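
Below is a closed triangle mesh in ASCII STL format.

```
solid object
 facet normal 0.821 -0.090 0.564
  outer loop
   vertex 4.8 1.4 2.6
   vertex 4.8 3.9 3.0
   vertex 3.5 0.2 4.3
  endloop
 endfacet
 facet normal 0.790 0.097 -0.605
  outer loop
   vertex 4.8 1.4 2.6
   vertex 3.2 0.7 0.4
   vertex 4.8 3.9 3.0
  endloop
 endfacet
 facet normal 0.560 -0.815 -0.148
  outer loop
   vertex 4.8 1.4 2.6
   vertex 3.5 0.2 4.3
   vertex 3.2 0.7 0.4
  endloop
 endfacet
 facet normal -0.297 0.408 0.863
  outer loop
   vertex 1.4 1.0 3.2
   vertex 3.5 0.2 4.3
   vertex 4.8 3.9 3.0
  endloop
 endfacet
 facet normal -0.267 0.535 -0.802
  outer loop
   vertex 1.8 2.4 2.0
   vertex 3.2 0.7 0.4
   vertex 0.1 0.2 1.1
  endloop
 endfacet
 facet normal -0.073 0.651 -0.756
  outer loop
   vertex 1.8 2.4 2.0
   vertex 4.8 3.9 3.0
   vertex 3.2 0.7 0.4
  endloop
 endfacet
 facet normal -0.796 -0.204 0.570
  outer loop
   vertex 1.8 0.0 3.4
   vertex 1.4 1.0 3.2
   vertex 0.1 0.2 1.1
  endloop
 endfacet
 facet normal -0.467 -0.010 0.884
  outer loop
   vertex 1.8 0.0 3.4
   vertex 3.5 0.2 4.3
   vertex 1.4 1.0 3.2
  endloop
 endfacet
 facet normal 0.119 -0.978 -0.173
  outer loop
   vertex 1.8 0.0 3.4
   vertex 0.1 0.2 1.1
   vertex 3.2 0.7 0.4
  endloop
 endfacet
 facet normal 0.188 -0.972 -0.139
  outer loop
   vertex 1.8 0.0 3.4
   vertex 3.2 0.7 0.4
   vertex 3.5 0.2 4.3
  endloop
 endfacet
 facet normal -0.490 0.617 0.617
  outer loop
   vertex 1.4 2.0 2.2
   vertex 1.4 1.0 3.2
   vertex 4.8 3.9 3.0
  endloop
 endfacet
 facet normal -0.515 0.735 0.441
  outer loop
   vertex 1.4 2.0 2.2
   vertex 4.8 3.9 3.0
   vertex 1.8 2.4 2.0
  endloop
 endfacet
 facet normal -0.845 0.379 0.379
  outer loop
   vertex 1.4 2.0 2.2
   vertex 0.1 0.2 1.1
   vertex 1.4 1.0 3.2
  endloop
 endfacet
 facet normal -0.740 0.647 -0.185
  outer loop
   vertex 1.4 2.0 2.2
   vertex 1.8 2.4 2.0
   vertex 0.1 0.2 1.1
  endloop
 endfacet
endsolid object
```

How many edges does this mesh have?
21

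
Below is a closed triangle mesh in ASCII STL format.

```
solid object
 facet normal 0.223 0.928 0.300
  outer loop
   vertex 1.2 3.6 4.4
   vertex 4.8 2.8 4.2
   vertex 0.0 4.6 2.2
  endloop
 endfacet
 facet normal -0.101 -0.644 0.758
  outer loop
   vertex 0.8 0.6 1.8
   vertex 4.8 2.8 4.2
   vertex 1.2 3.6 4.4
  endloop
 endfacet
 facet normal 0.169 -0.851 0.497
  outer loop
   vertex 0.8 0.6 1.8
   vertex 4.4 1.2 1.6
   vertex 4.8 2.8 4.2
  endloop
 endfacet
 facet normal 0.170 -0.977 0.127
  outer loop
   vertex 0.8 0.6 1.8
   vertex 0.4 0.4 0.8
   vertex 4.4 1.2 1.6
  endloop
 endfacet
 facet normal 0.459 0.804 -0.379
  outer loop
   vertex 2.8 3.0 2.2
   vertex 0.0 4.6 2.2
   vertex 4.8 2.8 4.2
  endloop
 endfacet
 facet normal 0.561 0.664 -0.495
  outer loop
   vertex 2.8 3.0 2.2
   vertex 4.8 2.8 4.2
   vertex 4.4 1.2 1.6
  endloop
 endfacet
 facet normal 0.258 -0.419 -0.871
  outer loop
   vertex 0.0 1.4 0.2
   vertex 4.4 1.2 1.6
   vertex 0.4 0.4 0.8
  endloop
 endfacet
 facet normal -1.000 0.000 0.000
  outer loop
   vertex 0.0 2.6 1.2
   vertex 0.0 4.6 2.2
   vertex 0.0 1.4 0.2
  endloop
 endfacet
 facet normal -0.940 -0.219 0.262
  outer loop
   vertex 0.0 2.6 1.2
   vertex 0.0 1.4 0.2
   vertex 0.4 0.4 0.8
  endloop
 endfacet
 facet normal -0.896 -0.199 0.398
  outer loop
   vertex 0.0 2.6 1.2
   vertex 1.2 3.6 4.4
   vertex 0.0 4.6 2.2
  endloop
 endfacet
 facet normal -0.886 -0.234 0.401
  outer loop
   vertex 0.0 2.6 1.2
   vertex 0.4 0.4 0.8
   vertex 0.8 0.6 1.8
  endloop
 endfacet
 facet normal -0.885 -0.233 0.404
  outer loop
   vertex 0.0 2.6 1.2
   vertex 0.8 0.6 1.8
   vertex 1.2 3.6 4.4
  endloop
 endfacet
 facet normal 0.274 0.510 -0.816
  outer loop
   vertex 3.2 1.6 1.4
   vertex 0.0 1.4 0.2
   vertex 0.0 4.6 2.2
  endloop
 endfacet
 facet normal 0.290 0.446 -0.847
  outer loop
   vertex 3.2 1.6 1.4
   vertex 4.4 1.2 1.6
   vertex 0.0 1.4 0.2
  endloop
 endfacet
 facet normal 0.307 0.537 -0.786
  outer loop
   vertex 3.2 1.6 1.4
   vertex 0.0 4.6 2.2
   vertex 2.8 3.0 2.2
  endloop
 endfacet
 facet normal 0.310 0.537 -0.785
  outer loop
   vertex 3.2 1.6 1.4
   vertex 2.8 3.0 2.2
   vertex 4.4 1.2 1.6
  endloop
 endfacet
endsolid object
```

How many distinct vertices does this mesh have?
10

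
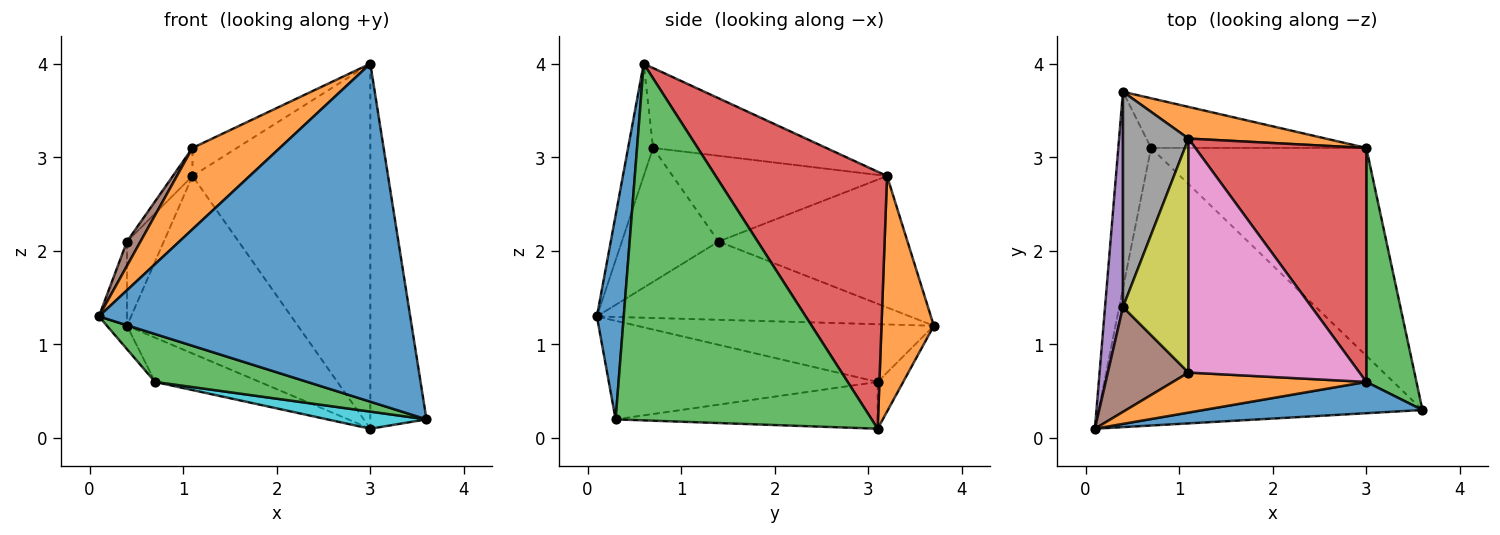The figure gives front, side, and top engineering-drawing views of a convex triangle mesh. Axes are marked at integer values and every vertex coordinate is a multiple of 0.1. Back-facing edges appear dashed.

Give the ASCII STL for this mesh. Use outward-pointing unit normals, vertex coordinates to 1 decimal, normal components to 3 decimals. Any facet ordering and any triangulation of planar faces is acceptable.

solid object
 facet normal 0.086 -0.992 0.092
  outer loop
   vertex 3.0 0.6 4.0
   vertex 0.1 0.1 1.3
   vertex 3.6 0.3 0.2
  endloop
 endfacet
 facet normal -0.248 -0.869 0.428
  outer loop
   vertex 1.1 0.7 3.1
   vertex 0.1 0.1 1.3
   vertex 3.0 0.6 4.0
  endloop
 endfacet
 facet normal -0.287 -0.163 -0.944
  outer loop
   vertex 0.7 3.1 0.6
   vertex 3.6 0.3 0.2
   vertex 0.1 0.1 1.3
  endloop
 endfacet
 facet normal -0.868 0.059 -0.493
  outer loop
   vertex 0.7 3.1 0.6
   vertex 0.1 0.1 1.3
   vertex 0.4 3.7 1.2
  endloop
 endfacet
 facet normal -0.971 0.087 0.223
  outer loop
   vertex 0.4 1.4 2.1
   vertex 0.4 3.7 1.2
   vertex 0.1 0.1 1.3
  endloop
 endfacet
 facet normal -0.851 -0.119 0.512
  outer loop
   vertex 0.4 1.4 2.1
   vertex 0.1 0.1 1.3
   vertex 1.1 0.7 3.1
  endloop
 endfacet
 facet normal -0.421 0.108 0.901
  outer loop
   vertex 1.1 3.2 2.8
   vertex 1.1 0.7 3.1
   vertex 3.0 0.6 4.0
  endloop
 endfacet
 facet normal -0.882 0.172 0.439
  outer loop
   vertex 1.1 3.2 2.8
   vertex 0.4 3.7 1.2
   vertex 0.4 1.4 2.1
  endloop
 endfacet
 facet normal -0.792 0.073 0.606
  outer loop
   vertex 1.1 3.2 2.8
   vertex 0.4 1.4 2.1
   vertex 1.1 0.7 3.1
  endloop
 endfacet
 facet normal -0.212 -0.080 -0.974
  outer loop
   vertex 3.0 3.1 0.1
   vertex 3.6 0.3 0.2
   vertex 0.7 3.1 0.6
  endloop
 endfacet
 facet normal -0.160 0.657 -0.737
  outer loop
   vertex 3.0 3.1 0.1
   vertex 0.7 3.1 0.6
   vertex 0.4 3.7 1.2
  endloop
 endfacet
 facet normal 0.289 0.943 0.168
  outer loop
   vertex 3.0 3.1 0.1
   vertex 0.4 3.7 1.2
   vertex 1.1 3.2 2.8
  endloop
 endfacet
 facet normal 0.968 0.212 0.136
  outer loop
   vertex 3.0 3.1 0.1
   vertex 3.0 0.6 4.0
   vertex 3.6 0.3 0.2
  endloop
 endfacet
 facet normal 0.630 0.654 0.419
  outer loop
   vertex 3.0 3.1 0.1
   vertex 1.1 3.2 2.8
   vertex 3.0 0.6 4.0
  endloop
 endfacet
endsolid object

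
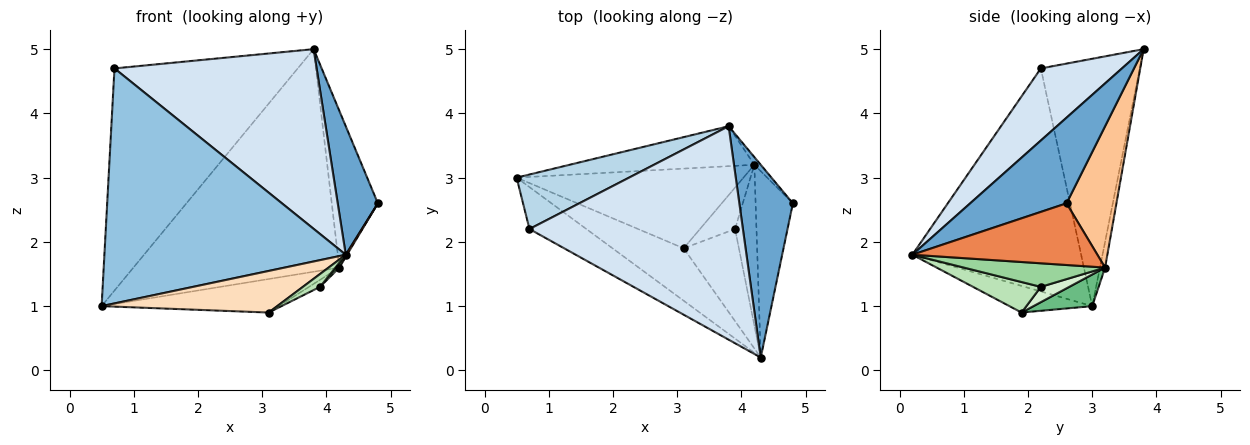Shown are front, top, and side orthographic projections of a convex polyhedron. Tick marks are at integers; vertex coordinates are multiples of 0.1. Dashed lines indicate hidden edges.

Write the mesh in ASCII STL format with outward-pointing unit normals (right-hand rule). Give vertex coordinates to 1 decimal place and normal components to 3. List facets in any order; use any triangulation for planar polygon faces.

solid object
 facet normal 0.800 -0.333 0.500
  outer loop
   vertex 3.8 3.8 5.0
   vertex 4.3 0.2 1.8
   vertex 4.8 2.6 2.6
  endloop
 endfacet
 facet normal -0.567 -0.811 -0.145
  outer loop
   vertex 0.7 2.2 4.7
   vertex 0.5 3.0 1.0
   vertex 4.3 0.2 1.8
  endloop
 endfacet
 facet normal -0.464 0.860 0.211
  outer loop
   vertex 0.7 2.2 4.7
   vertex 3.8 3.8 5.0
   vertex 0.5 3.0 1.0
  endloop
 endfacet
 facet normal 0.250 -0.624 0.741
  outer loop
   vertex 0.7 2.2 4.7
   vertex 4.3 0.2 1.8
   vertex 3.8 3.8 5.0
  endloop
 endfacet
 facet normal 0.856 -0.006 -0.517
  outer loop
   vertex 4.2 3.2 1.6
   vertex 4.8 2.6 2.6
   vertex 4.3 0.2 1.8
  endloop
 endfacet
 facet normal -0.025 0.984 -0.177
  outer loop
   vertex 4.2 3.2 1.6
   vertex 0.5 3.0 1.0
   vertex 3.8 3.8 5.0
  endloop
 endfacet
 facet normal 0.734 0.678 -0.033
  outer loop
   vertex 4.2 3.2 1.6
   vertex 3.8 3.8 5.0
   vertex 4.8 2.6 2.6
  endloop
 endfacet
 facet normal -0.281 -0.597 -0.752
  outer loop
   vertex 3.1 1.9 0.9
   vertex 4.3 0.2 1.8
   vertex 0.5 3.0 1.0
  endloop
 endfacet
 facet normal 0.127 0.384 -0.914
  outer loop
   vertex 3.1 1.9 0.9
   vertex 0.5 3.0 1.0
   vertex 4.2 3.2 1.6
  endloop
 endfacet
 facet normal 0.740 -0.020 -0.673
  outer loop
   vertex 3.9 2.2 1.3
   vertex 4.2 3.2 1.6
   vertex 4.3 0.2 1.8
  endloop
 endfacet
 facet normal 0.480 -0.121 -0.869
  outer loop
   vertex 3.9 2.2 1.3
   vertex 4.3 0.2 1.8
   vertex 3.1 1.9 0.9
  endloop
 endfacet
 facet normal 0.395 0.153 -0.906
  outer loop
   vertex 3.9 2.2 1.3
   vertex 3.1 1.9 0.9
   vertex 4.2 3.2 1.6
  endloop
 endfacet
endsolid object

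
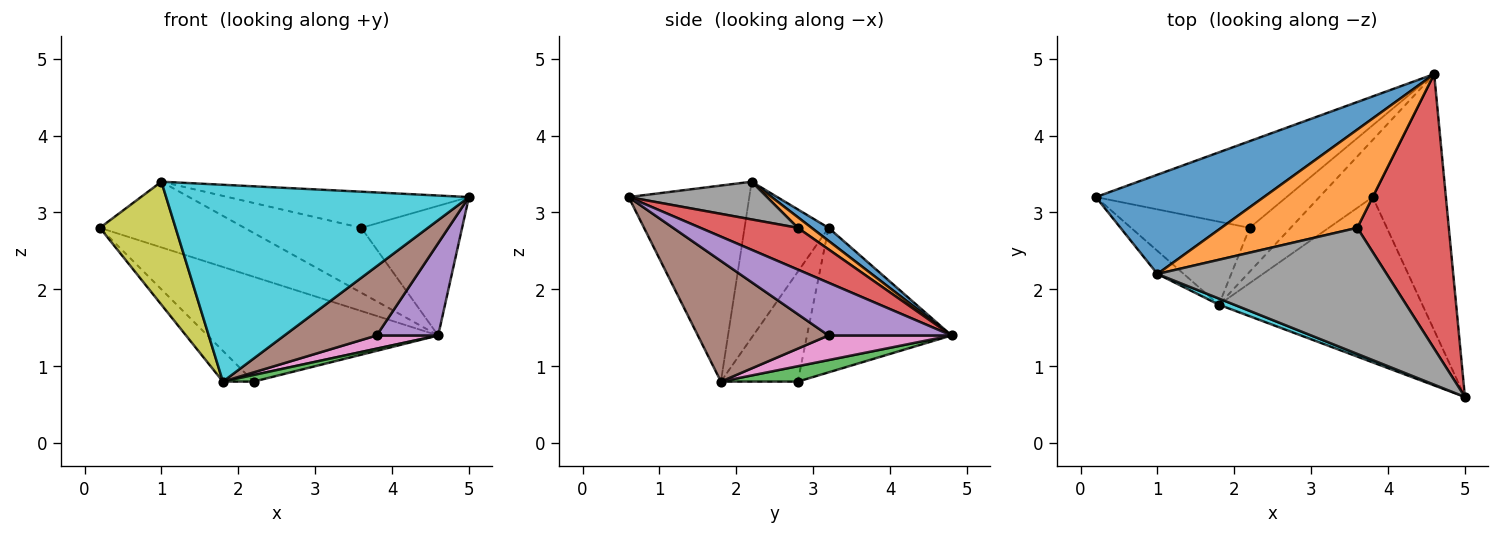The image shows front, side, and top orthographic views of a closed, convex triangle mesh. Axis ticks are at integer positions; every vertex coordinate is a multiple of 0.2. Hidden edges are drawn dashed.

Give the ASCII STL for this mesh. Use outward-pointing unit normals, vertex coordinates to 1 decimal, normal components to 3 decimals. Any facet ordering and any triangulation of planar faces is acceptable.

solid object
 facet normal -0.435 0.694 -0.574
  outer loop
   vertex 2.2 2.8 0.8
   vertex 0.2 3.2 2.8
   vertex 4.6 4.8 1.4
  endloop
 endfacet
 facet normal -0.656 0.262 -0.708
  outer loop
   vertex 1.8 1.8 0.8
   vertex 0.2 3.2 2.8
   vertex 2.2 2.8 0.8
  endloop
 endfacet
 facet normal 0.348 -0.139 -0.927
  outer loop
   vertex 1.8 1.8 0.8
   vertex 2.2 2.8 0.8
   vertex 4.6 4.8 1.4
  endloop
 endfacet
 facet normal 0.381 0.395 0.836
  outer loop
   vertex 3.6 2.8 2.8
   vertex 5.0 0.6 3.2
   vertex 4.6 4.8 1.4
  endloop
 endfacet
 facet normal 0.561 -0.280 -0.779
  outer loop
   vertex 3.8 3.2 1.4
   vertex 4.6 4.8 1.4
   vertex 5.0 0.6 3.2
  endloop
 endfacet
 facet normal 0.480 -0.339 -0.809
  outer loop
   vertex 3.8 3.2 1.4
   vertex 5.0 0.6 3.2
   vertex 1.8 1.8 0.8
  endloop
 endfacet
 facet normal 0.410 -0.205 -0.889
  outer loop
   vertex 3.8 3.2 1.4
   vertex 1.8 1.8 0.8
   vertex 4.6 4.8 1.4
  endloop
 endfacet
 facet normal 0.156 0.272 0.949
  outer loop
   vertex 1.0 2.2 3.4
   vertex 5.0 0.6 3.2
   vertex 3.6 2.8 2.8
  endloop
 endfacet
 facet normal -0.737 -0.664 -0.125
  outer loop
   vertex 1.0 2.2 3.4
   vertex 0.2 3.2 2.8
   vertex 1.8 1.8 0.8
  endloop
 endfacet
 facet normal -0.370 -0.929 0.029
  outer loop
   vertex 1.0 2.2 3.4
   vertex 1.8 1.8 0.8
   vertex 5.0 0.6 3.2
  endloop
 endfacet
 facet normal 0.064 0.551 0.832
  outer loop
   vertex 1.0 2.2 3.4
   vertex 4.6 4.8 1.4
   vertex 0.2 3.2 2.8
  endloop
 endfacet
 facet normal 0.065 0.550 0.833
  outer loop
   vertex 1.0 2.2 3.4
   vertex 3.6 2.8 2.8
   vertex 4.6 4.8 1.4
  endloop
 endfacet
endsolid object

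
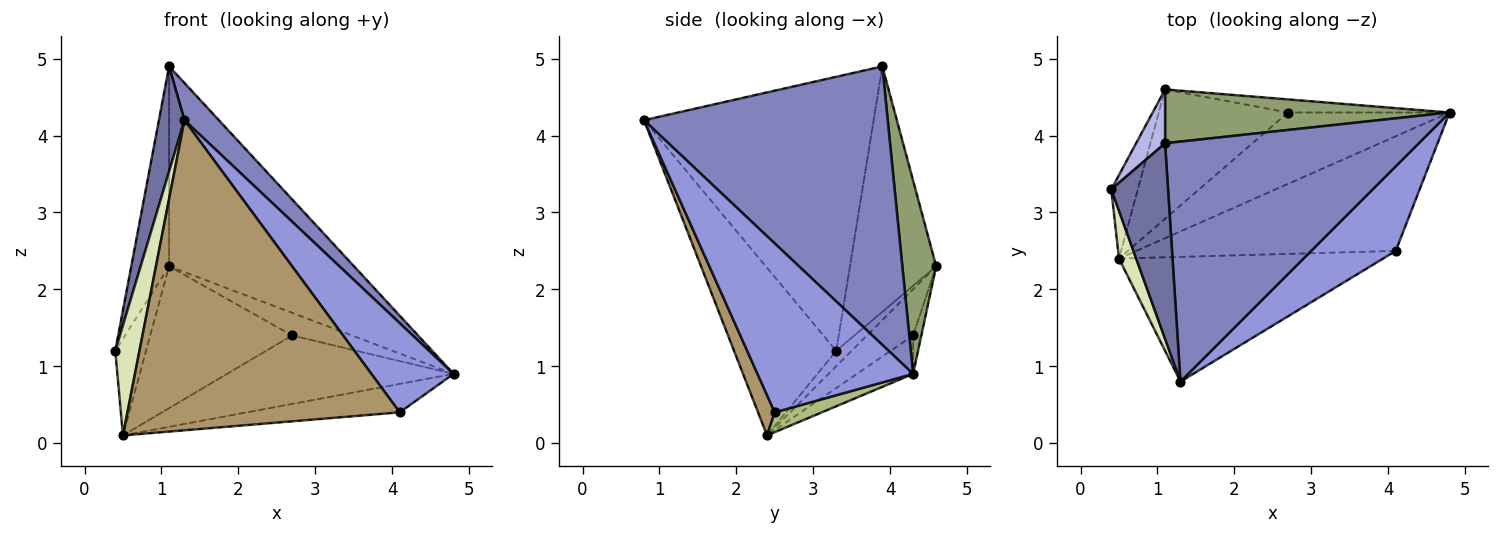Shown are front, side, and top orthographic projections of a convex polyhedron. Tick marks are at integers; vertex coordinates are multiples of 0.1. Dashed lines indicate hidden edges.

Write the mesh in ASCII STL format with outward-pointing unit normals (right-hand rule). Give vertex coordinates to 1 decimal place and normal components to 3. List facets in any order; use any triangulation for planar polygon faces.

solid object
 facet normal -0.973 -0.108 0.202
  outer loop
   vertex 1.1 3.9 4.9
   vertex 0.4 3.3 1.2
   vertex 1.3 0.8 4.2
  endloop
 endfacet
 facet normal 0.735 -0.104 0.670
  outer loop
   vertex 1.1 3.9 4.9
   vertex 1.3 0.8 4.2
   vertex 4.8 4.3 0.9
  endloop
 endfacet
 facet normal 0.809 -0.427 0.405
  outer loop
   vertex 4.1 2.5 0.4
   vertex 4.8 4.3 0.9
   vertex 1.3 0.8 4.2
  endloop
 endfacet
 facet normal -0.910 0.399 0.108
  outer loop
   vertex 1.1 4.6 2.3
   vertex 0.4 3.3 1.2
   vertex 1.1 3.9 4.9
  endloop
 endfacet
 facet normal 0.174 0.951 0.256
  outer loop
   vertex 1.1 4.6 2.3
   vertex 1.1 3.9 4.9
   vertex 4.8 4.3 0.9
  endloop
 endfacet
 facet normal 0.074 0.240 -0.968
  outer loop
   vertex 0.5 2.4 0.1
   vertex 4.8 4.3 0.9
   vertex 4.1 2.5 0.4
  endloop
 endfacet
 facet normal -0.354 0.708 -0.611
  outer loop
   vertex 0.5 2.4 0.1
   vertex 0.4 3.3 1.2
   vertex 1.1 4.6 2.3
  endloop
 endfacet
 facet normal -0.968 -0.229 0.099
  outer loop
   vertex 0.5 2.4 0.1
   vertex 1.3 0.8 4.2
   vertex 0.4 3.3 1.2
  endloop
 endfacet
 facet normal 0.057 -0.926 -0.373
  outer loop
   vertex 0.5 2.4 0.1
   vertex 4.1 2.5 0.4
   vertex 1.3 0.8 4.2
  endloop
 endfacet
 facet normal -0.118 0.860 -0.497
  outer loop
   vertex 2.7 4.3 1.4
   vertex 1.1 4.6 2.3
   vertex 4.8 4.3 0.9
  endloop
 endfacet
 facet normal -0.169 0.682 -0.711
  outer loop
   vertex 2.7 4.3 1.4
   vertex 4.8 4.3 0.9
   vertex 0.5 2.4 0.1
  endloop
 endfacet
 facet normal -0.234 0.719 -0.655
  outer loop
   vertex 2.7 4.3 1.4
   vertex 0.5 2.4 0.1
   vertex 1.1 4.6 2.3
  endloop
 endfacet
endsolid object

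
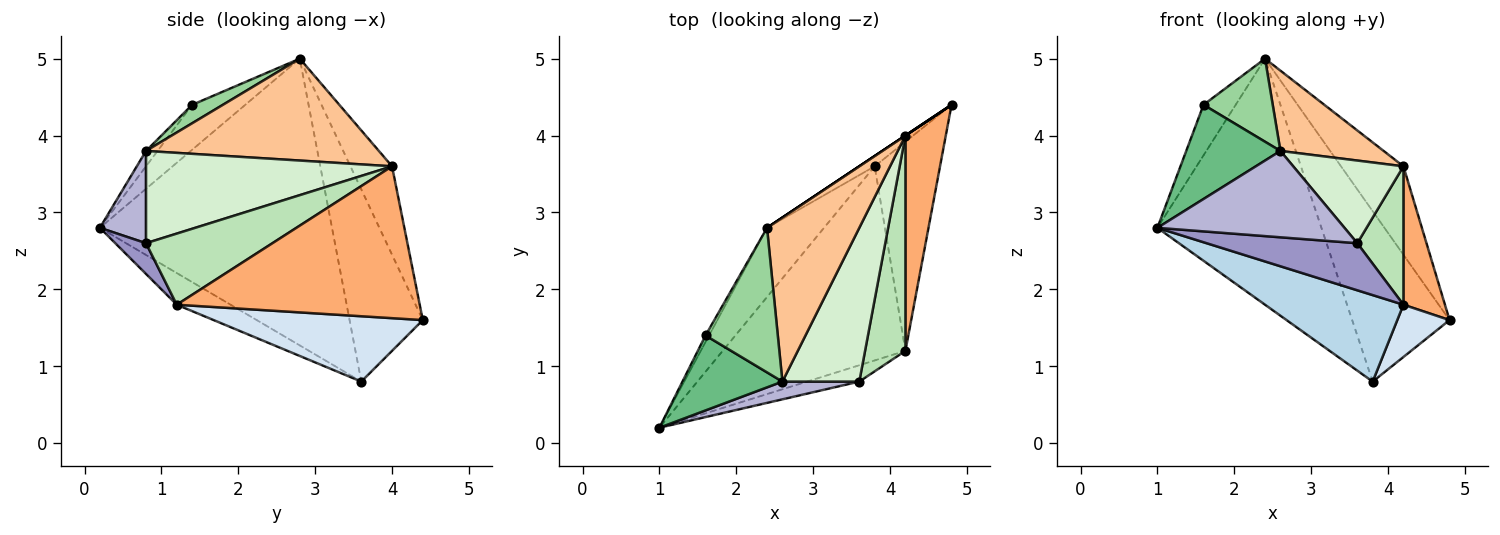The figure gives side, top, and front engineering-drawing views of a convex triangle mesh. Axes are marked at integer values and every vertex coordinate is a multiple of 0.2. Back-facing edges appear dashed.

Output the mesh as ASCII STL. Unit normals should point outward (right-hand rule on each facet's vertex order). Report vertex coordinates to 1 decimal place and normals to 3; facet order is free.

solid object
 facet normal -0.806 0.570 -0.160
  outer loop
   vertex 3.8 3.6 0.8
   vertex 1.0 0.2 2.8
   vertex 2.4 2.8 5.0
  endloop
 endfacet
 facet normal -0.600 0.798 -0.048
  outer loop
   vertex 3.8 3.6 0.8
   vertex 2.4 2.8 5.0
   vertex 4.8 4.4 1.6
  endloop
 endfacet
 facet normal -0.156 -0.402 -0.902
  outer loop
   vertex 4.2 1.2 1.8
   vertex 1.0 0.2 2.8
   vertex 3.8 3.6 0.8
  endloop
 endfacet
 facet normal 0.696 -0.174 -0.696
  outer loop
   vertex 4.2 1.2 1.8
   vertex 3.8 3.6 0.8
   vertex 4.8 4.4 1.6
  endloop
 endfacet
 facet normal -0.555 0.832 0.000
  outer loop
   vertex 4.2 4.0 3.6
   vertex 4.8 4.4 1.6
   vertex 2.4 2.8 5.0
  endloop
 endfacet
 facet normal 0.954 -0.163 0.253
  outer loop
   vertex 4.2 4.0 3.6
   vertex 4.2 1.2 1.8
   vertex 4.8 4.4 1.6
  endloop
 endfacet
 facet normal 0.704 -0.312 0.638
  outer loop
   vertex 4.2 4.0 3.6
   vertex 2.4 2.8 5.0
   vertex 2.6 0.8 3.8
  endloop
 endfacet
 facet normal -0.854 0.517 -0.067
  outer loop
   vertex 1.6 1.4 4.4
   vertex 2.4 2.8 5.0
   vertex 1.0 0.2 2.8
  endloop
 endfacet
 facet normal -0.095 -0.779 0.620
  outer loop
   vertex 1.6 1.4 4.4
   vertex 1.0 0.2 2.8
   vertex 2.6 0.8 3.8
  endloop
 endfacet
 facet normal 0.216 -0.486 0.847
  outer loop
   vertex 1.6 1.4 4.4
   vertex 2.6 0.8 3.8
   vertex 2.4 2.8 5.0
  endloop
 endfacet
 facet normal 0.829 -0.302 0.470
  outer loop
   vertex 3.6 0.8 2.6
   vertex 4.2 1.2 1.8
   vertex 4.2 4.0 3.6
  endloop
 endfacet
 facet normal 0.726 -0.325 0.605
  outer loop
   vertex 3.6 0.8 2.6
   vertex 4.2 4.0 3.6
   vertex 2.6 0.8 3.8
  endloop
 endfacet
 facet normal 0.189 -0.928 -0.322
  outer loop
   vertex 3.6 0.8 2.6
   vertex 1.0 0.2 2.8
   vertex 4.2 1.2 1.8
  endloop
 endfacet
 facet normal 0.235 -0.952 0.196
  outer loop
   vertex 3.6 0.8 2.6
   vertex 2.6 0.8 3.8
   vertex 1.0 0.2 2.8
  endloop
 endfacet
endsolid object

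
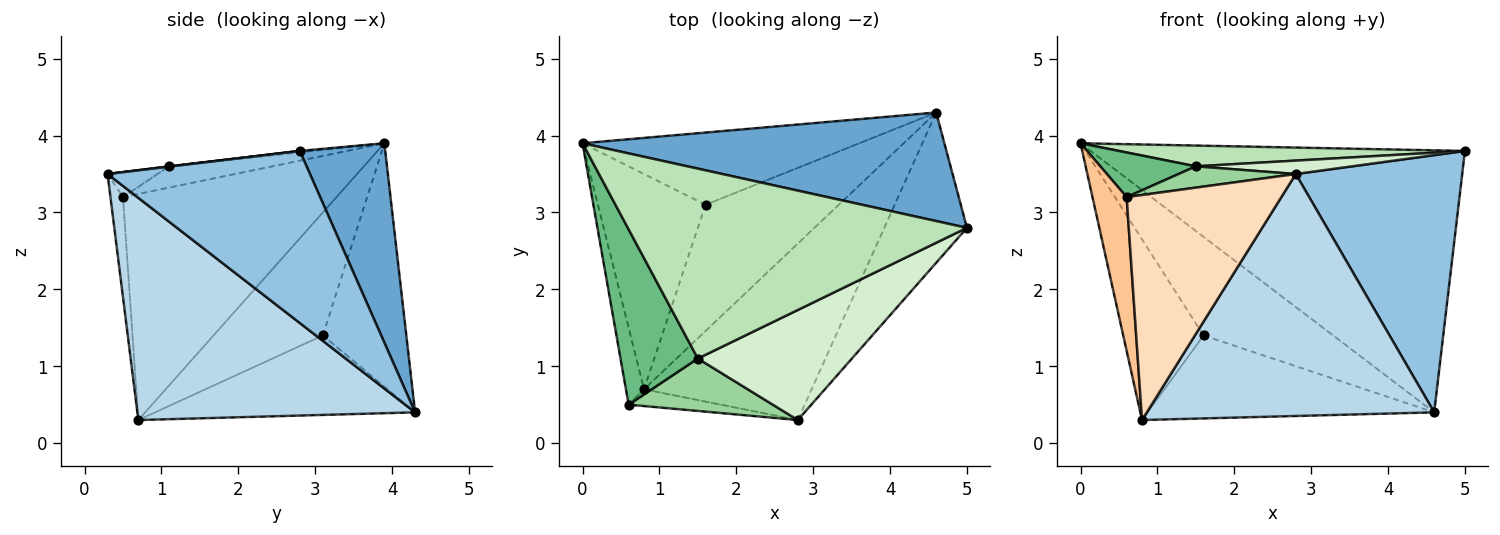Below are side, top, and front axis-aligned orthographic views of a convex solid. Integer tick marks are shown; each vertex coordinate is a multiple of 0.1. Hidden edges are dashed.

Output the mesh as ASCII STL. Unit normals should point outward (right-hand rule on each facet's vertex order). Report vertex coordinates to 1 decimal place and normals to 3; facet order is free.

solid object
 facet normal 0.206 0.904 0.375
  outer loop
   vertex 4.6 4.3 0.4
   vertex 0.0 3.9 3.9
   vertex 5.0 2.8 3.8
  endloop
 endfacet
 facet normal 0.724 -0.595 -0.348
  outer loop
   vertex 2.8 0.3 3.5
   vertex 4.6 4.3 0.4
   vertex 5.0 2.8 3.8
  endloop
 endfacet
 facet normal 0.616 -0.637 -0.464
  outer loop
   vertex 2.8 0.3 3.5
   vertex 0.8 0.7 0.3
   vertex 4.6 4.3 0.4
  endloop
 endfacet
 facet normal -0.659 0.484 -0.576
  outer loop
   vertex 1.6 3.1 1.4
   vertex 0.8 0.7 0.3
   vertex 0.0 3.9 3.9
  endloop
 endfacet
 facet normal -0.461 0.716 -0.524
  outer loop
   vertex 1.6 3.1 1.4
   vertex 0.0 3.9 3.9
   vertex 4.6 4.3 0.4
  endloop
 endfacet
 facet normal -0.446 0.491 -0.748
  outer loop
   vertex 1.6 3.1 1.4
   vertex 4.6 4.3 0.4
   vertex 0.8 0.7 0.3
  endloop
 endfacet
 facet normal -0.984 -0.157 -0.079
  outer loop
   vertex 0.6 0.5 3.2
   vertex 0.0 3.9 3.9
   vertex 0.8 0.7 0.3
  endloop
 endfacet
 facet normal -0.080 -0.994 -0.074
  outer loop
   vertex 0.6 0.5 3.2
   vertex 0.8 0.7 0.3
   vertex 2.8 0.3 3.5
  endloop
 endfacet
 facet normal -0.257 -0.238 0.936
  outer loop
   vertex 1.5 1.1 3.6
   vertex 0.0 3.9 3.9
   vertex 0.6 0.5 3.2
  endloop
 endfacet
 facet normal -0.159 -0.372 0.915
  outer loop
   vertex 1.5 1.1 3.6
   vertex 0.6 0.5 3.2
   vertex 2.8 0.3 3.5
  endloop
 endfacet
 facet normal -0.004 -0.109 0.994
  outer loop
   vertex 1.5 1.1 3.6
   vertex 5.0 2.8 3.8
   vertex 0.0 3.9 3.9
  endloop
 endfacet
 facet normal 0.002 -0.121 0.993
  outer loop
   vertex 1.5 1.1 3.6
   vertex 2.8 0.3 3.5
   vertex 5.0 2.8 3.8
  endloop
 endfacet
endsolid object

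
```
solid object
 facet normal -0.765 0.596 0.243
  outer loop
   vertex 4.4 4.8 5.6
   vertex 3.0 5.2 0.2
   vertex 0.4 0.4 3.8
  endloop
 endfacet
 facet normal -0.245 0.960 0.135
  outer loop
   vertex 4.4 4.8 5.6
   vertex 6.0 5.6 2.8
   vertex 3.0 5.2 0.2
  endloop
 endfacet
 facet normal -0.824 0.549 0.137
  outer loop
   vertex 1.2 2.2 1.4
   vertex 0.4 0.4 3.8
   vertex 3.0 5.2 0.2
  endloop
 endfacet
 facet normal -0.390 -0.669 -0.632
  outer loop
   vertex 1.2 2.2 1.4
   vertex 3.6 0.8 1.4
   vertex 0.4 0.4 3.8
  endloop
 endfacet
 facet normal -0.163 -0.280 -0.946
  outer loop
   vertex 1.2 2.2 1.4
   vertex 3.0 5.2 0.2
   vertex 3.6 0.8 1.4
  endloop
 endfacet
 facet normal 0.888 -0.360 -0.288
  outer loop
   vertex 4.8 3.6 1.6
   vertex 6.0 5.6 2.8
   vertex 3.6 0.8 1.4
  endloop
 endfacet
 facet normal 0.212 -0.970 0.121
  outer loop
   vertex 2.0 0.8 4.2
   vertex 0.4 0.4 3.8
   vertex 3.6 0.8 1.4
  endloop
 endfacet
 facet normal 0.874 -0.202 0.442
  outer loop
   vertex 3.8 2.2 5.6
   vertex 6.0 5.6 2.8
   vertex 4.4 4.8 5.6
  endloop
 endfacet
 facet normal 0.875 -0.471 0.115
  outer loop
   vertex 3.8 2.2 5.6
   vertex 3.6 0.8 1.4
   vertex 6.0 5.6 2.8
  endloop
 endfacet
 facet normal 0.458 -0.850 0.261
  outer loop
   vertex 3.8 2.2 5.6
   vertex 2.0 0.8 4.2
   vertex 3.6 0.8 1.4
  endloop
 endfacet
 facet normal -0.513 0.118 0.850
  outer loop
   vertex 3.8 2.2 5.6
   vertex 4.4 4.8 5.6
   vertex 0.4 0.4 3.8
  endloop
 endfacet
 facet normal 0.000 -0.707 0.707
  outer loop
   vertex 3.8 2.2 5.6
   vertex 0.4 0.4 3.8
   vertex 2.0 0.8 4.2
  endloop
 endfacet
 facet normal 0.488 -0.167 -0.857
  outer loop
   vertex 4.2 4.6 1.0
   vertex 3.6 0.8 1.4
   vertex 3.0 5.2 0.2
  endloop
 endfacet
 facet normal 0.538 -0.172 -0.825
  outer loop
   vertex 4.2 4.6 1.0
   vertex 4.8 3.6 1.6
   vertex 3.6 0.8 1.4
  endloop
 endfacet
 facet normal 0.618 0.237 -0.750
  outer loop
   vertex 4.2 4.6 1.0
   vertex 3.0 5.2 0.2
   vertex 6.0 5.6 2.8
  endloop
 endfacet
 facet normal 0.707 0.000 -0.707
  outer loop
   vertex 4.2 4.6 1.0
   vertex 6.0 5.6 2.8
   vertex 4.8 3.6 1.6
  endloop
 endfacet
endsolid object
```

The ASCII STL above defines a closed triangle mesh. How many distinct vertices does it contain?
10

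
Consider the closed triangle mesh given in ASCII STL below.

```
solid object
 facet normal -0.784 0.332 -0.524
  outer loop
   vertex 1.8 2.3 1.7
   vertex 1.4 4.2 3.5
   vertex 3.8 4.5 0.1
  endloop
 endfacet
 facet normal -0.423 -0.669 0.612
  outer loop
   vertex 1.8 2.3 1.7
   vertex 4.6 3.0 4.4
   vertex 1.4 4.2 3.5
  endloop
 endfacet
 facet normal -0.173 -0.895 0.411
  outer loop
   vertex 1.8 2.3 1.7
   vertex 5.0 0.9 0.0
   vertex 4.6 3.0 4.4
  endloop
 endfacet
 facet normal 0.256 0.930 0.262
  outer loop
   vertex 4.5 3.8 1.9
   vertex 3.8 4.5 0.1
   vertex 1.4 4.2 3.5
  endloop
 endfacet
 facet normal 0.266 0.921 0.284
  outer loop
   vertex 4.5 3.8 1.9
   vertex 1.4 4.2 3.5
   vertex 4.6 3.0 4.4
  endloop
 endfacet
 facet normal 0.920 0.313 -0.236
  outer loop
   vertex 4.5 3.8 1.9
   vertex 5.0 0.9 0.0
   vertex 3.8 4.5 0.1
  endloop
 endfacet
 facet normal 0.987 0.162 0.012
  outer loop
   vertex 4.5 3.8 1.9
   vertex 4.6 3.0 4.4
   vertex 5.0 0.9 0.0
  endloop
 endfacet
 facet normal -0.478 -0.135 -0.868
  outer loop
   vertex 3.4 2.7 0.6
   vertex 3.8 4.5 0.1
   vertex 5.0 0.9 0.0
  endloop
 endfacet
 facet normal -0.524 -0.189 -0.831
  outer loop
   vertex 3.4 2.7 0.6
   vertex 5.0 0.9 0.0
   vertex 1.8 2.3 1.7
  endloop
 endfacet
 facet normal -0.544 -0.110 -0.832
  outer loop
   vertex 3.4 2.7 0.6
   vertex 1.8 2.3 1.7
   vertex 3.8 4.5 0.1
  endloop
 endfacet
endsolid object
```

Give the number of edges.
15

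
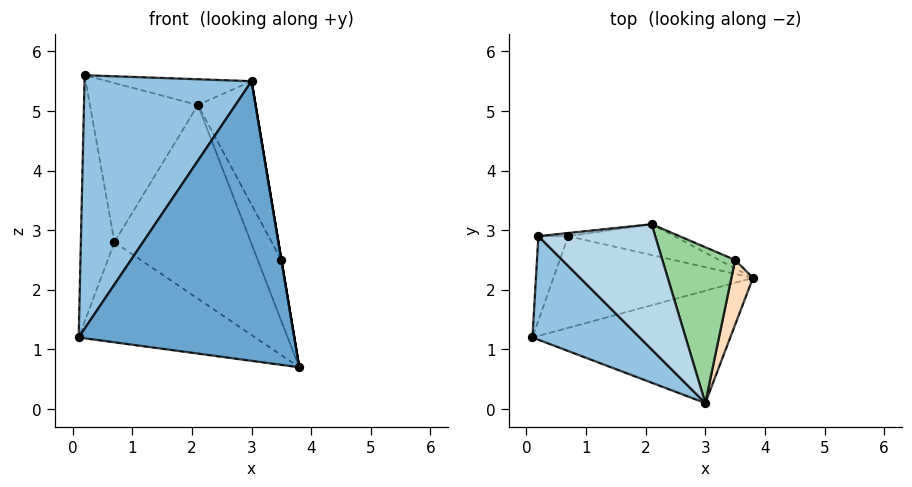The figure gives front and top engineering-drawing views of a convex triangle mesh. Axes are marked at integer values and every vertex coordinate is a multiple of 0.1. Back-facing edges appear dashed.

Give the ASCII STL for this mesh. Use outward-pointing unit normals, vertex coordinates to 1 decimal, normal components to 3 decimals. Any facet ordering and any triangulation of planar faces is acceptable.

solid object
 facet normal 0.197 -0.910 -0.365
  outer loop
   vertex 3.0 0.1 5.5
   vertex 0.1 1.2 1.2
   vertex 3.8 2.2 0.7
  endloop
 endfacet
 facet normal -0.674 -0.684 0.280
  outer loop
   vertex 0.2 2.9 5.6
   vertex 0.1 1.2 1.2
   vertex 3.0 0.1 5.5
  endloop
 endfacet
 facet normal 0.230 0.196 0.953
  outer loop
   vertex 2.1 3.1 5.1
   vertex 0.2 2.9 5.6
   vertex 3.0 0.1 5.5
  endloop
 endfacet
 facet normal -0.279 0.709 -0.648
  outer loop
   vertex 0.7 2.9 2.8
   vertex 3.8 2.2 0.7
   vertex 0.1 1.2 1.2
  endloop
 endfacet
 facet normal -0.876 0.456 -0.156
  outer loop
   vertex 0.7 2.9 2.8
   vertex 0.1 1.2 1.2
   vertex 0.2 2.9 5.6
  endloop
 endfacet
 facet normal 0.116 0.981 -0.156
  outer loop
   vertex 0.7 2.9 2.8
   vertex 2.1 3.1 5.1
   vertex 3.8 2.2 0.7
  endloop
 endfacet
 facet normal -0.110 0.994 -0.020
  outer loop
   vertex 0.7 2.9 2.8
   vertex 0.2 2.9 5.6
   vertex 2.1 3.1 5.1
  endloop
 endfacet
 facet normal 0.986 0.000 0.164
  outer loop
   vertex 3.5 2.5 2.5
   vertex 3.0 0.1 5.5
   vertex 3.8 2.2 0.7
  endloop
 endfacet
 facet normal 0.168 0.976 -0.135
  outer loop
   vertex 3.5 2.5 2.5
   vertex 3.8 2.2 0.7
   vertex 2.1 3.1 5.1
  endloop
 endfacet
 facet normal 0.865 0.312 0.394
  outer loop
   vertex 3.5 2.5 2.5
   vertex 2.1 3.1 5.1
   vertex 3.0 0.1 5.5
  endloop
 endfacet
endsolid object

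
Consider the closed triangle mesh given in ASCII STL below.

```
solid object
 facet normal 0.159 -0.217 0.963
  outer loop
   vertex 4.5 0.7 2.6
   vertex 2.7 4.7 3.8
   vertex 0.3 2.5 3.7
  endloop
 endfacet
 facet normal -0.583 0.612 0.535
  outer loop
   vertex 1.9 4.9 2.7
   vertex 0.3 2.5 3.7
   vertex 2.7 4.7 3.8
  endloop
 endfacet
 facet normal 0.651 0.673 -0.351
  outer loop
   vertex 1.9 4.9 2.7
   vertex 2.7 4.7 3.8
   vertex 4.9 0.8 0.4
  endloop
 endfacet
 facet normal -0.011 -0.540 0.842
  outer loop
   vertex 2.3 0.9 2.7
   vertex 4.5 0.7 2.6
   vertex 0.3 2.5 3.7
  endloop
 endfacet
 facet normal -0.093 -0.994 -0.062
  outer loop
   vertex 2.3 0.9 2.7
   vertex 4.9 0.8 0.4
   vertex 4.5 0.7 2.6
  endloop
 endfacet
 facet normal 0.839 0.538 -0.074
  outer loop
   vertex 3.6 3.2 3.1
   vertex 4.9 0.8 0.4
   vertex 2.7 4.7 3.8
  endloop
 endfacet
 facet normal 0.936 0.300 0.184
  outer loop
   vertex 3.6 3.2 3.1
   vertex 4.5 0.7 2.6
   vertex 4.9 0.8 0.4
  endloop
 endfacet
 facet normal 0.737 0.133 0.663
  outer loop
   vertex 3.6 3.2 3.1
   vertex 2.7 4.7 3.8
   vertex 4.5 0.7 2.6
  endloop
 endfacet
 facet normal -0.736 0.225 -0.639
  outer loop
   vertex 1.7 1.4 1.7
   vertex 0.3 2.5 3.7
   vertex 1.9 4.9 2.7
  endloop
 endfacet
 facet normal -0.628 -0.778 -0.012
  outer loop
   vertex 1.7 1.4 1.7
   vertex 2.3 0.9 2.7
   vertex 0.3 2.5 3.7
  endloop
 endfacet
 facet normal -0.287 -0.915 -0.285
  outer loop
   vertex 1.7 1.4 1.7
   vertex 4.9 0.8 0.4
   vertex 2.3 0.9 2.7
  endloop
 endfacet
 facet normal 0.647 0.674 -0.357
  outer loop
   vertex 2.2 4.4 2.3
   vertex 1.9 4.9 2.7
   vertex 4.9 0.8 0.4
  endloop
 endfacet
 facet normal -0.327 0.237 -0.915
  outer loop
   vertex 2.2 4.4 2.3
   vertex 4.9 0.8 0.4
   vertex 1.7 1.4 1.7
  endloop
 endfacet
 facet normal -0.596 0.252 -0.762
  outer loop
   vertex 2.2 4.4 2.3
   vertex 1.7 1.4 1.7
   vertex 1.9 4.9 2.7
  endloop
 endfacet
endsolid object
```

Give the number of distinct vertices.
9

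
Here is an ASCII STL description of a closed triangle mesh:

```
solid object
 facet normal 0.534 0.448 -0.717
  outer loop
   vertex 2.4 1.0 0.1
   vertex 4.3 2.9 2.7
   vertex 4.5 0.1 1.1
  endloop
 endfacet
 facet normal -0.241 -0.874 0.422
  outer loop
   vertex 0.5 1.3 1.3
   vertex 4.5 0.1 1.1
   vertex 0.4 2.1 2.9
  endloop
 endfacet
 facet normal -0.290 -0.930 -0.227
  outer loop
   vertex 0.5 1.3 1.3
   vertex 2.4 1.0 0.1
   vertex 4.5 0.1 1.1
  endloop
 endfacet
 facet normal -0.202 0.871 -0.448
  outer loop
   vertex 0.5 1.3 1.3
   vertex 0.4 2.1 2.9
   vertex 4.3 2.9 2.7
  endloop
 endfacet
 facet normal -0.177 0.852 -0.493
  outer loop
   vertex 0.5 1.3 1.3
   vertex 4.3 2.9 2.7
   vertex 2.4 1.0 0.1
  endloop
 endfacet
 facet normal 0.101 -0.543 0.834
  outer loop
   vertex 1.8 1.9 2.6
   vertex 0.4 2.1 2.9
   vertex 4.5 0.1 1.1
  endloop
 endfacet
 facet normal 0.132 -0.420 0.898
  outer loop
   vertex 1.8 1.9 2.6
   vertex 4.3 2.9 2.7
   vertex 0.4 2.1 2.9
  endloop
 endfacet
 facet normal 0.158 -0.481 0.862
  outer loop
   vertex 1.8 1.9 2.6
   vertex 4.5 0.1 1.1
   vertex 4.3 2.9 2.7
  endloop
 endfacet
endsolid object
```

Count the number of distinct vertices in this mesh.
6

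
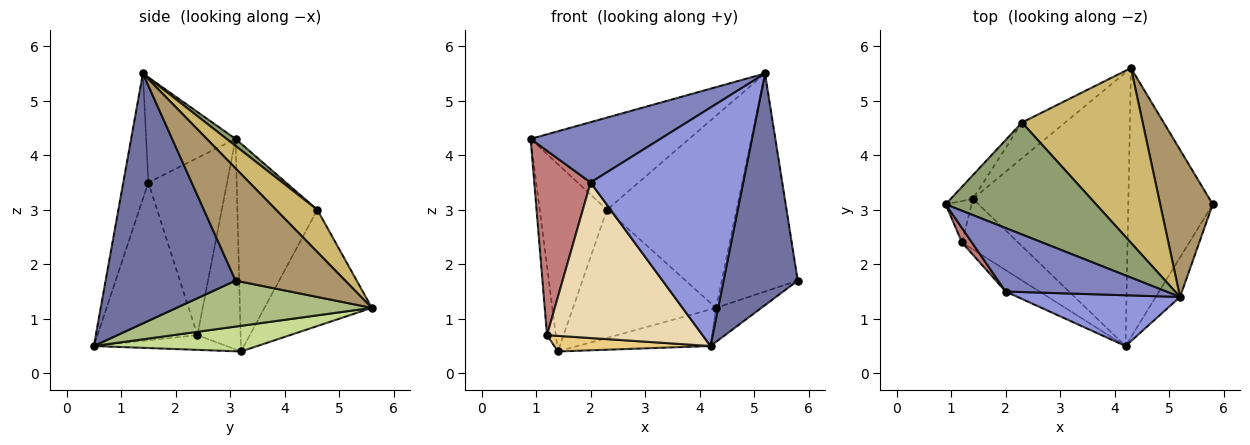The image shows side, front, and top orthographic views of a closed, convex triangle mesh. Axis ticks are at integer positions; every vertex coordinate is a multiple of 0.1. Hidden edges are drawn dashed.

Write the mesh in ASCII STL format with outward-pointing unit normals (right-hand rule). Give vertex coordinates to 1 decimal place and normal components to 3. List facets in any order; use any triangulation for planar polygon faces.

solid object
 facet normal 0.866 -0.494 -0.084
  outer loop
   vertex 5.2 1.4 5.5
   vertex 4.2 0.5 0.5
   vertex 5.8 3.1 1.7
  endloop
 endfacet
 facet normal -0.429 -0.622 0.655
  outer loop
   vertex 2.0 1.5 3.5
   vertex 5.2 1.4 5.5
   vertex 0.9 3.1 4.3
  endloop
 endfacet
 facet normal -0.159 -0.966 0.206
  outer loop
   vertex 2.0 1.5 3.5
   vertex 4.2 0.5 0.5
   vertex 5.2 1.4 5.5
  endloop
 endfacet
 facet normal -0.763 0.641 -0.081
  outer loop
   vertex 2.3 4.6 3.0
   vertex 1.4 3.2 0.4
   vertex 0.9 3.1 4.3
  endloop
 endfacet
 facet normal 0.036 0.635 0.772
  outer loop
   vertex 2.3 4.6 3.0
   vertex 0.9 3.1 4.3
   vertex 5.2 1.4 5.5
  endloop
 endfacet
 facet normal 0.475 0.110 -0.873
  outer loop
   vertex 4.3 5.6 1.2
   vertex 5.8 3.1 1.7
   vertex 4.2 0.5 0.5
  endloop
 endfacet
 facet normal 0.161 0.131 -0.978
  outer loop
   vertex 4.3 5.6 1.2
   vertex 4.2 0.5 0.5
   vertex 1.4 3.2 0.4
  endloop
 endfacet
 facet normal -0.586 0.781 -0.217
  outer loop
   vertex 4.3 5.6 1.2
   vertex 1.4 3.2 0.4
   vertex 2.3 4.6 3.0
  endloop
 endfacet
 facet normal 0.767 0.532 0.359
  outer loop
   vertex 4.3 5.6 1.2
   vertex 5.2 1.4 5.5
   vertex 5.8 3.1 1.7
  endloop
 endfacet
 facet normal 0.230 0.720 0.655
  outer loop
   vertex 4.3 5.6 1.2
   vertex 2.3 4.6 3.0
   vertex 5.2 1.4 5.5
  endloop
 endfacet
 facet normal -0.243 -0.287 -0.927
  outer loop
   vertex 1.2 2.4 0.7
   vertex 1.4 3.2 0.4
   vertex 4.2 0.5 0.5
  endloop
 endfacet
 facet normal -0.537 -0.836 -0.115
  outer loop
   vertex 1.2 2.4 0.7
   vertex 4.2 0.5 0.5
   vertex 2.0 1.5 3.5
  endloop
 endfacet
 facet normal -0.973 0.198 -0.120
  outer loop
   vertex 1.2 2.4 0.7
   vertex 0.9 3.1 4.3
   vertex 1.4 3.2 0.4
  endloop
 endfacet
 facet normal -0.812 -0.581 0.045
  outer loop
   vertex 1.2 2.4 0.7
   vertex 2.0 1.5 3.5
   vertex 0.9 3.1 4.3
  endloop
 endfacet
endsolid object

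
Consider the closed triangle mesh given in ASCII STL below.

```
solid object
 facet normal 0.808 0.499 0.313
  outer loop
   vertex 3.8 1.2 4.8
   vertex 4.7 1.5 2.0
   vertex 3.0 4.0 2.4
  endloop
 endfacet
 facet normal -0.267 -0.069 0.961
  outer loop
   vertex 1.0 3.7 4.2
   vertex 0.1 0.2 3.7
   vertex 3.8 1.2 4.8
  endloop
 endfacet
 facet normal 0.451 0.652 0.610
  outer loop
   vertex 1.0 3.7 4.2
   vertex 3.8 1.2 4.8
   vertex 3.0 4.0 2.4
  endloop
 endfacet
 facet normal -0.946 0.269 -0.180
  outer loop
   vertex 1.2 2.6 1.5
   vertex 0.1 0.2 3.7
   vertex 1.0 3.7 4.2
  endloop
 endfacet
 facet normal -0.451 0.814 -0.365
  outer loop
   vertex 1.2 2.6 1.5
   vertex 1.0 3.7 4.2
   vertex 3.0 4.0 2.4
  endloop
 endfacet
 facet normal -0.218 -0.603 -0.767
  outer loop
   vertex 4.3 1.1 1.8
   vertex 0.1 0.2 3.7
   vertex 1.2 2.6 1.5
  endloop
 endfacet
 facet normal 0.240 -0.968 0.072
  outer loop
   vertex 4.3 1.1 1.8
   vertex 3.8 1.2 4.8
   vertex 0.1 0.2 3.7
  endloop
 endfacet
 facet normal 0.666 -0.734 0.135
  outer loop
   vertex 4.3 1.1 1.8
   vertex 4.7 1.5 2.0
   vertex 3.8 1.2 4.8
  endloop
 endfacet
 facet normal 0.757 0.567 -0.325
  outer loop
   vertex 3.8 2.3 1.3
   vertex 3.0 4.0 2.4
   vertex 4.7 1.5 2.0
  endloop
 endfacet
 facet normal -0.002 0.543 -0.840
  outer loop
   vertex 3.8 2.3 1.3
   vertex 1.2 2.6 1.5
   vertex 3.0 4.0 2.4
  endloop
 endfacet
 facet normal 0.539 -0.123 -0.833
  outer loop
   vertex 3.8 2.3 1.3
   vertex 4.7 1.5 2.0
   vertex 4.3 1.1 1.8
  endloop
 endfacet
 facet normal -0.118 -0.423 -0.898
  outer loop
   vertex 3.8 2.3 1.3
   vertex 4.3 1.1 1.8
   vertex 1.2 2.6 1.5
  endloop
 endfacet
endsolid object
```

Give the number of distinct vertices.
8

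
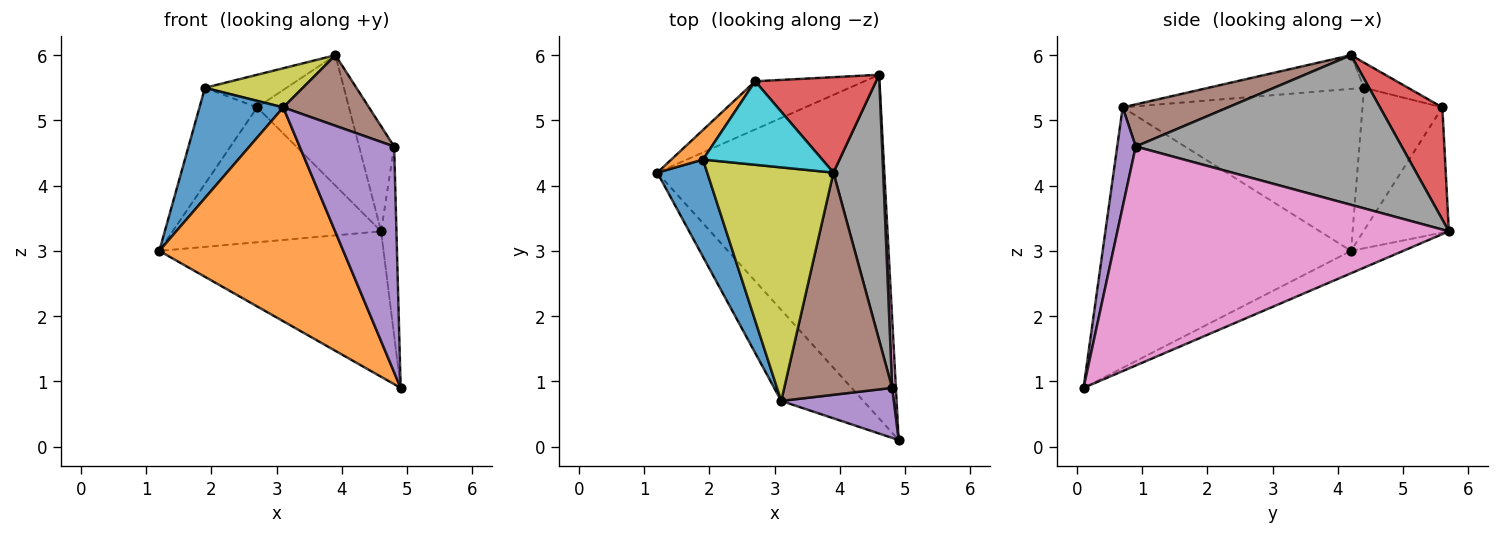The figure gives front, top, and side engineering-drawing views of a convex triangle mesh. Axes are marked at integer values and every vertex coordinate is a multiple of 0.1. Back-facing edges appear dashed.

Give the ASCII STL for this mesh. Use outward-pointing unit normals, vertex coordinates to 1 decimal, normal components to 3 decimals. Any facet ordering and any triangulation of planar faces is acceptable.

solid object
 facet normal -0.090 0.388 -0.917
  outer loop
   vertex 4.6 5.7 3.3
   vertex 4.9 0.1 0.9
   vertex 1.2 4.2 3.0
  endloop
 endfacet
 facet normal -0.779 -0.577 -0.246
  outer loop
   vertex 3.1 0.7 5.2
   vertex 1.2 4.2 3.0
   vertex 4.9 0.1 0.9
  endloop
 endfacet
 facet normal -0.360 0.879 -0.314
  outer loop
   vertex 2.7 5.6 5.2
   vertex 4.6 5.7 3.3
   vertex 1.2 4.2 3.0
  endloop
 endfacet
 facet normal 0.481 0.708 0.518
  outer loop
   vertex 2.7 5.6 5.2
   vertex 3.9 4.2 6.0
   vertex 4.6 5.7 3.3
  endloop
 endfacet
 facet normal 0.188 -0.959 0.212
  outer loop
   vertex 4.8 0.9 4.6
   vertex 3.1 0.7 5.2
   vertex 4.9 0.1 0.9
  endloop
 endfacet
 facet normal 0.349 -0.284 0.893
  outer loop
   vertex 4.8 0.9 4.6
   vertex 3.9 4.2 6.0
   vertex 3.1 0.7 5.2
  endloop
 endfacet
 facet normal 0.999 0.046 0.017
  outer loop
   vertex 4.8 0.9 4.6
   vertex 4.9 0.1 0.9
   vertex 4.6 5.7 3.3
  endloop
 endfacet
 facet normal 0.942 0.124 0.313
  outer loop
   vertex 4.8 0.9 4.6
   vertex 4.6 5.7 3.3
   vertex 3.9 4.2 6.0
  endloop
 endfacet
 facet normal -0.254 -0.160 0.954
  outer loop
   vertex 1.9 4.4 5.5
   vertex 3.1 0.7 5.2
   vertex 3.9 4.2 6.0
  endloop
 endfacet
 facet normal -0.193 0.357 0.914
  outer loop
   vertex 1.9 4.4 5.5
   vertex 3.9 4.2 6.0
   vertex 2.7 5.6 5.2
  endloop
 endfacet
 facet normal -0.907 -0.317 0.279
  outer loop
   vertex 1.9 4.4 5.5
   vertex 1.2 4.2 3.0
   vertex 3.1 0.7 5.2
  endloop
 endfacet
 facet normal -0.798 0.576 0.177
  outer loop
   vertex 1.9 4.4 5.5
   vertex 2.7 5.6 5.2
   vertex 1.2 4.2 3.0
  endloop
 endfacet
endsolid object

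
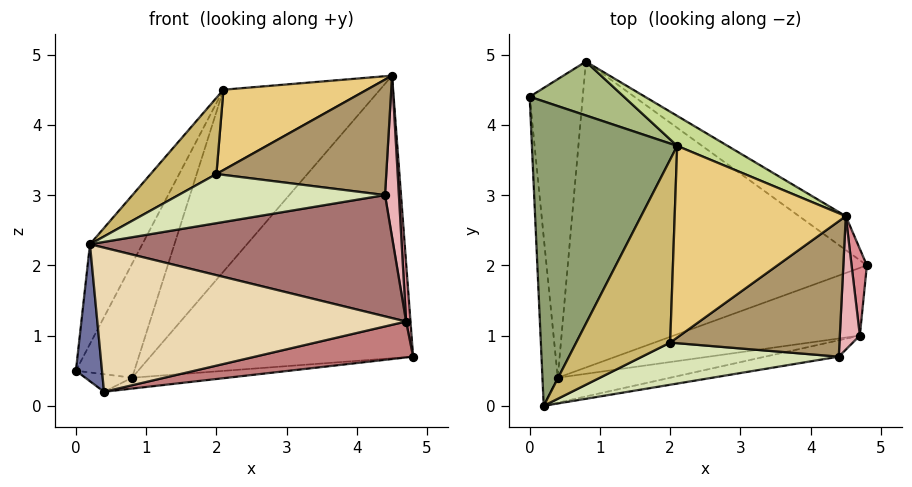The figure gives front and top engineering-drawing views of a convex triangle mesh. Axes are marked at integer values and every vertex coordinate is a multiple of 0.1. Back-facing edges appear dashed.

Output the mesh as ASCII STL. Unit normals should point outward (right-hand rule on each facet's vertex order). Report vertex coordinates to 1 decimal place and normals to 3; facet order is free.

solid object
 facet normal -0.990 -0.091 -0.112
  outer loop
   vertex 0.4 0.4 0.2
   vertex 0.2 0.0 2.3
   vertex 0.0 4.4 0.5
  endloop
 endfacet
 facet normal 0.589 0.802 -0.096
  outer loop
   vertex 0.8 4.9 0.4
   vertex 4.5 2.7 4.7
   vertex 4.8 2.0 0.7
  endloop
 endfacet
 facet normal -0.159 0.058 -0.986
  outer loop
   vertex 0.8 4.9 0.4
   vertex 0.4 0.4 0.2
   vertex 0.0 4.4 0.5
  endloop
 endfacet
 facet normal 0.100 0.035 -0.994
  outer loop
   vertex 0.8 4.9 0.4
   vertex 4.8 2.0 0.7
   vertex 0.4 0.4 0.2
  endloop
 endfacet
 facet normal -0.863 0.157 0.480
  outer loop
   vertex 2.1 3.7 4.5
   vertex 0.0 4.4 0.5
   vertex 0.2 0.0 2.3
  endloop
 endfacet
 facet normal -0.456 0.805 0.380
  outer loop
   vertex 2.1 3.7 4.5
   vertex 0.8 4.9 0.4
   vertex 0.0 4.4 0.5
  endloop
 endfacet
 facet normal 0.369 0.917 0.151
  outer loop
   vertex 2.1 3.7 4.5
   vertex 4.5 2.7 4.7
   vertex 0.8 4.9 0.4
  endloop
 endfacet
 facet normal 0.018 -0.759 0.651
  outer loop
   vertex 2.0 0.9 3.3
   vertex 0.2 0.0 2.3
   vertex 4.4 0.7 3.0
  endloop
 endfacet
 facet normal 0.041 -0.648 0.760
  outer loop
   vertex 2.0 0.9 3.3
   vertex 4.4 0.7 3.0
   vertex 4.5 2.7 4.7
  endloop
 endfacet
 facet normal -0.305 -0.366 0.879
  outer loop
   vertex 2.0 0.9 3.3
   vertex 2.1 3.7 4.5
   vertex 0.2 0.0 2.3
  endloop
 endfacet
 facet normal -0.232 -0.376 0.897
  outer loop
   vertex 2.0 0.9 3.3
   vertex 4.5 2.7 4.7
   vertex 2.1 3.7 4.5
  endloop
 endfacet
 facet normal 0.174 -0.970 -0.168
  outer loop
   vertex 4.7 1.0 1.2
   vertex 0.2 0.0 2.3
   vertex 0.4 0.4 0.2
  endloop
 endfacet
 facet normal 0.184 -0.974 -0.132
  outer loop
   vertex 4.7 1.0 1.2
   vertex 4.4 0.7 3.0
   vertex 0.2 0.0 2.3
  endloop
 endfacet
 facet normal 0.261 -0.452 -0.853
  outer loop
   vertex 4.7 1.0 1.2
   vertex 0.4 0.4 0.2
   vertex 4.8 2.0 0.7
  endloop
 endfacet
 facet normal 0.995 -0.057 0.085
  outer loop
   vertex 4.7 1.0 1.2
   vertex 4.8 2.0 0.7
   vertex 4.5 2.7 4.7
  endloop
 endfacet
 facet normal 0.977 -0.164 0.136
  outer loop
   vertex 4.7 1.0 1.2
   vertex 4.5 2.7 4.7
   vertex 4.4 0.7 3.0
  endloop
 endfacet
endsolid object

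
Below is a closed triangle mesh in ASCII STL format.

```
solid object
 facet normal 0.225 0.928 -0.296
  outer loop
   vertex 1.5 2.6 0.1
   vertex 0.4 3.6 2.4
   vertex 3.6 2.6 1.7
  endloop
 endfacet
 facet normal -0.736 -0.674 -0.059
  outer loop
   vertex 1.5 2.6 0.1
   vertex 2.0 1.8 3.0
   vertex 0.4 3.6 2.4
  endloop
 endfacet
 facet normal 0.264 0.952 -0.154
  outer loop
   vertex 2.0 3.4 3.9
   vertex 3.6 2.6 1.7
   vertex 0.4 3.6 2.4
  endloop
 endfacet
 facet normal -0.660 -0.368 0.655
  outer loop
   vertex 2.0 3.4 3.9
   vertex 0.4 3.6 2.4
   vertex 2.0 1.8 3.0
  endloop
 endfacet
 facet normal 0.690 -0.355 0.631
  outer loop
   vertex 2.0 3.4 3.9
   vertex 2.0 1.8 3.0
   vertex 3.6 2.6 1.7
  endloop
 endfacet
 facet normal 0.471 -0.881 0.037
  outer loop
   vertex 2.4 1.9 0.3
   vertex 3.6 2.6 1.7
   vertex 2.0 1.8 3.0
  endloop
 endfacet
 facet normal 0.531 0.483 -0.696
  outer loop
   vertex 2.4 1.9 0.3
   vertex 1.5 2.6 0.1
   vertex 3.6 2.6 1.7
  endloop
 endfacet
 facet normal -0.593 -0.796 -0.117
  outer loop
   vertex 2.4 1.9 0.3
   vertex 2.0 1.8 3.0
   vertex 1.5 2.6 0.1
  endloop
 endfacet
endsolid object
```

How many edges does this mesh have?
12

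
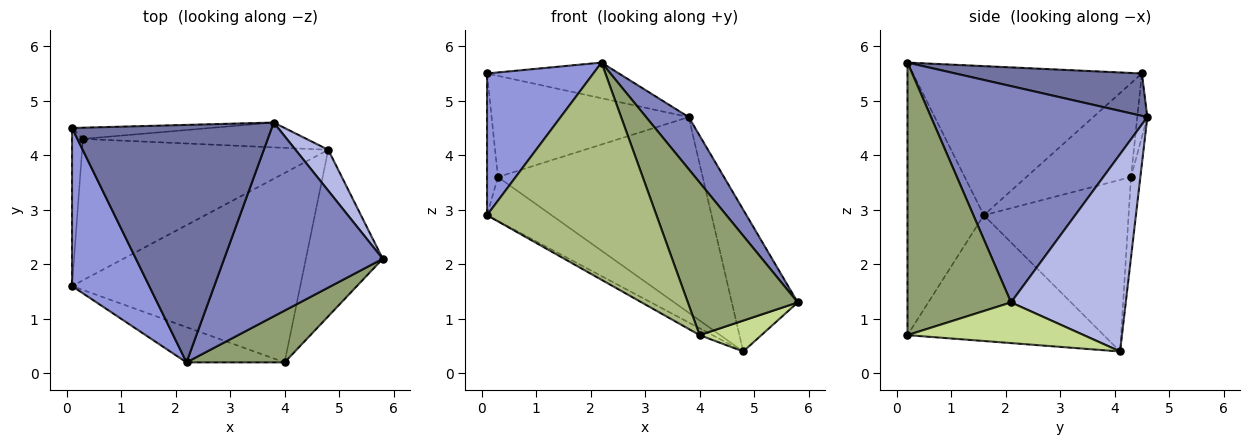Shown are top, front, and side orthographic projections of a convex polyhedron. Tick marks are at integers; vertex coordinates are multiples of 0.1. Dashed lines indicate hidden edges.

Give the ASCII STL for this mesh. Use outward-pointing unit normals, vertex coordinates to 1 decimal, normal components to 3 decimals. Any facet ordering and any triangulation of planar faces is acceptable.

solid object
 facet normal 0.205 0.145 0.968
  outer loop
   vertex 3.8 4.6 4.7
   vertex 0.1 4.5 5.5
   vertex 2.2 0.2 5.7
  endloop
 endfacet
 facet normal 0.797 -0.157 0.584
  outer loop
   vertex 3.8 4.6 4.7
   vertex 2.2 0.2 5.7
   vertex 5.8 2.1 1.3
  endloop
 endfacet
 facet normal -0.821 -0.381 0.425
  outer loop
   vertex 0.1 1.6 2.9
   vertex 2.2 0.2 5.7
   vertex 0.1 4.5 5.5
  endloop
 endfacet
 facet normal 0.858 0.493 0.142
  outer loop
   vertex 4.8 4.1 0.4
   vertex 3.8 4.6 4.7
   vertex 5.8 2.1 1.3
  endloop
 endfacet
 facet normal 0.666 -0.707 0.240
  outer loop
   vertex 4.0 0.2 0.7
   vertex 5.8 2.1 1.3
   vertex 2.2 0.2 5.7
  endloop
 endfacet
 facet normal -0.406 -0.902 -0.146
  outer loop
   vertex 4.0 0.2 0.7
   vertex 2.2 0.2 5.7
   vertex 0.1 1.6 2.9
  endloop
 endfacet
 facet normal 0.462 -0.162 -0.872
  outer loop
   vertex 4.0 0.2 0.7
   vertex 4.8 4.1 0.4
   vertex 5.8 2.1 1.3
  endloop
 endfacet
 facet normal -0.482 0.032 -0.875
  outer loop
   vertex 4.0 0.2 0.7
   vertex 0.1 1.6 2.9
   vertex 4.8 4.1 0.4
  endloop
 endfacet
 facet normal -0.051 0.993 -0.110
  outer loop
   vertex 0.3 4.3 3.6
   vertex 0.1 4.5 5.5
   vertex 3.8 4.6 4.7
  endloop
 endfacet
 facet normal -0.045 0.991 -0.126
  outer loop
   vertex 0.3 4.3 3.6
   vertex 3.8 4.6 4.7
   vertex 4.8 4.1 0.4
  endloop
 endfacet
 facet normal -0.988 0.103 -0.115
  outer loop
   vertex 0.3 4.3 3.6
   vertex 0.1 1.6 2.9
   vertex 0.1 4.5 5.5
  endloop
 endfacet
 facet normal -0.554 0.247 -0.795
  outer loop
   vertex 0.3 4.3 3.6
   vertex 4.8 4.1 0.4
   vertex 0.1 1.6 2.9
  endloop
 endfacet
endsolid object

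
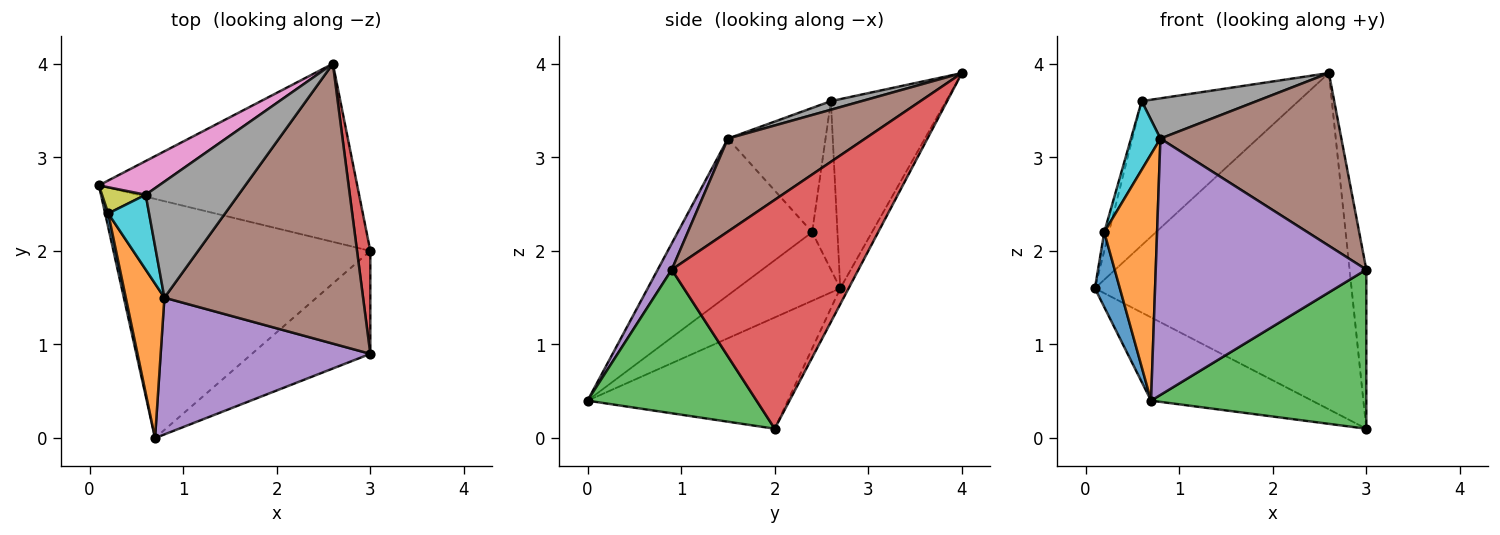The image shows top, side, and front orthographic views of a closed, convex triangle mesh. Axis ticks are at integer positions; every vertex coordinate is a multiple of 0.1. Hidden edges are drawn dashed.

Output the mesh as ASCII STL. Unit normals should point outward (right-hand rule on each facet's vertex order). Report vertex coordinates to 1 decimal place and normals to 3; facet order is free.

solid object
 facet normal -0.379 0.304 -0.874
  outer loop
   vertex 0.7 0.0 0.4
   vertex 0.1 2.7 1.6
   vertex 3.0 2.0 0.1
  endloop
 endfacet
 facet normal -0.029 0.883 -0.468
  outer loop
   vertex 2.6 4.0 3.9
   vertex 3.0 2.0 0.1
   vertex 0.1 2.7 1.6
  endloop
 endfacet
 facet normal 0.550 -0.701 -0.454
  outer loop
   vertex 3.0 0.9 1.8
   vertex 0.7 0.0 0.4
   vertex 3.0 2.0 0.1
  endloop
 endfacet
 facet normal 0.994 0.089 0.058
  outer loop
   vertex 3.0 0.9 1.8
   vertex 3.0 2.0 0.1
   vertex 2.6 4.0 3.9
  endloop
 endfacet
 facet normal 0.059 -0.881 0.470
  outer loop
   vertex 0.8 1.5 3.2
   vertex 0.7 0.0 0.4
   vertex 3.0 0.9 1.8
  endloop
 endfacet
 facet normal 0.370 -0.488 0.791
  outer loop
   vertex 0.8 1.5 3.2
   vertex 3.0 0.9 1.8
   vertex 2.6 4.0 3.9
  endloop
 endfacet
 facet normal -0.582 0.792 0.185
  outer loop
   vertex 0.6 2.6 3.6
   vertex 2.6 4.0 3.9
   vertex 0.1 2.7 1.6
  endloop
 endfacet
 facet normal 0.087 -0.326 0.941
  outer loop
   vertex 0.6 2.6 3.6
   vertex 0.8 1.5 3.2
   vertex 2.6 4.0 3.9
  endloop
 endfacet
 facet normal -0.953 0.176 0.247
  outer loop
   vertex 0.2 2.4 2.2
   vertex 0.6 2.6 3.6
   vertex 0.1 2.7 1.6
  endloop
 endfacet
 facet normal -0.913 -0.275 0.300
  outer loop
   vertex 0.2 2.4 2.2
   vertex 0.8 1.5 3.2
   vertex 0.6 2.6 3.6
  endloop
 endfacet
 facet normal -0.971 -0.235 0.044
  outer loop
   vertex 0.2 2.4 2.2
   vertex 0.1 2.7 1.6
   vertex 0.7 0.0 0.4
  endloop
 endfacet
 facet normal -0.907 -0.357 0.223
  outer loop
   vertex 0.2 2.4 2.2
   vertex 0.7 0.0 0.4
   vertex 0.8 1.5 3.2
  endloop
 endfacet
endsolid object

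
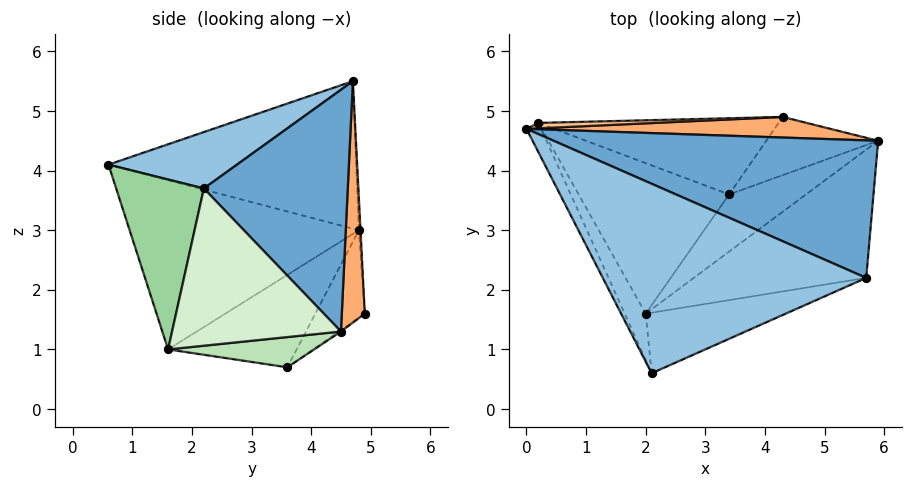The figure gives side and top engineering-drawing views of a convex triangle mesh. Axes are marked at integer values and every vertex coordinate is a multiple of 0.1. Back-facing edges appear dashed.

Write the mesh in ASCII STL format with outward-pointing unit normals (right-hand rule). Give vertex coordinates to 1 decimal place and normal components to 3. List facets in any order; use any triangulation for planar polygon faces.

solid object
 facet normal 0.470 0.617 0.631
  outer loop
   vertex 5.7 2.2 3.7
   vertex 5.9 4.5 1.3
   vertex 0.0 4.7 5.5
  endloop
 endfacet
 facet normal 0.204 -0.221 0.954
  outer loop
   vertex 5.7 2.2 3.7
   vertex 0.0 4.7 5.5
   vertex 2.1 0.6 4.1
  endloop
 endfacet
 facet normal -0.899 -0.430 -0.089
  outer loop
   vertex 0.2 4.8 3.0
   vertex 2.1 0.6 4.1
   vertex 0.0 4.7 5.5
  endloop
 endfacet
 facet normal -0.010 0.574 -0.819
  outer loop
   vertex 4.3 4.9 1.6
   vertex 5.9 4.5 1.3
   vertex 3.4 3.6 0.7
  endloop
 endfacet
 facet normal -0.256 0.664 -0.703
  outer loop
   vertex 4.3 4.9 1.6
   vertex 3.4 3.6 0.7
   vertex 0.2 4.8 3.0
  endloop
 endfacet
 facet normal 0.290 0.885 0.365
  outer loop
   vertex 4.3 4.9 1.6
   vertex 0.0 4.7 5.5
   vertex 5.9 4.5 1.3
  endloop
 endfacet
 facet normal -0.011 0.999 0.039
  outer loop
   vertex 4.3 4.9 1.6
   vertex 0.2 4.8 3.0
   vertex 0.0 4.7 5.5
  endloop
 endfacet
 facet normal -0.894 -0.434 -0.111
  outer loop
   vertex 2.0 1.6 1.0
   vertex 2.1 0.6 4.1
   vertex 0.2 4.8 3.0
  endloop
 endfacet
 facet normal -0.509 0.232 -0.829
  outer loop
   vertex 2.0 1.6 1.0
   vertex 0.2 4.8 3.0
   vertex 3.4 3.6 0.7
  endloop
 endfacet
 facet normal 0.360 -0.884 -0.297
  outer loop
   vertex 2.0 1.6 1.0
   vertex 5.7 2.2 3.7
   vertex 2.1 0.6 4.1
  endloop
 endfacet
 facet normal 0.340 -0.368 -0.865
  outer loop
   vertex 2.0 1.6 1.0
   vertex 3.4 3.6 0.7
   vertex 5.9 4.5 1.3
  endloop
 endfacet
 facet normal 0.519 -0.639 -0.569
  outer loop
   vertex 2.0 1.6 1.0
   vertex 5.9 4.5 1.3
   vertex 5.7 2.2 3.7
  endloop
 endfacet
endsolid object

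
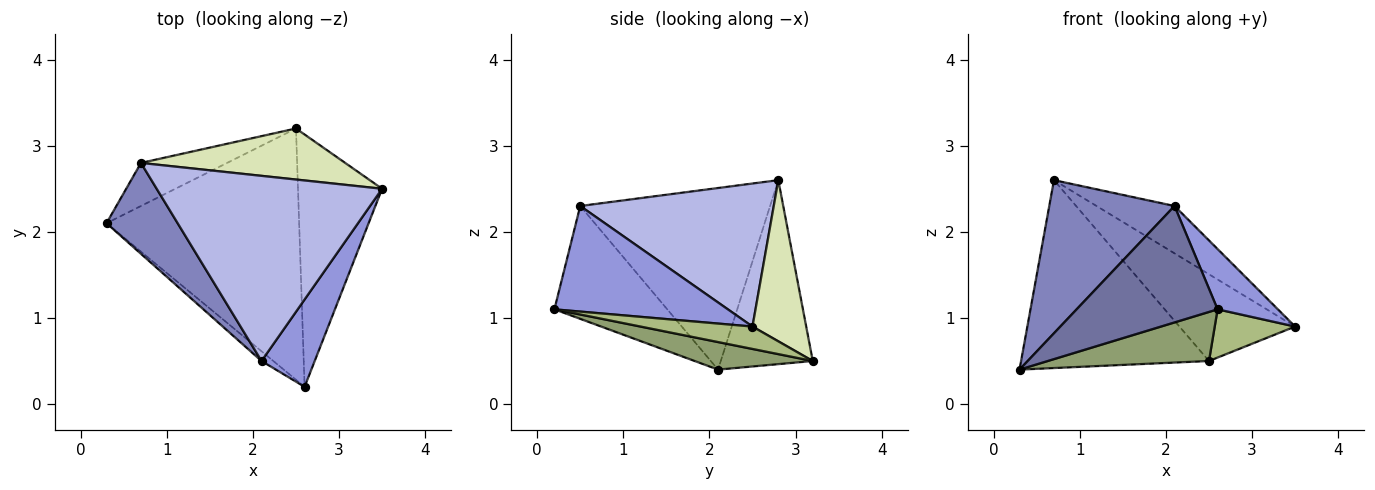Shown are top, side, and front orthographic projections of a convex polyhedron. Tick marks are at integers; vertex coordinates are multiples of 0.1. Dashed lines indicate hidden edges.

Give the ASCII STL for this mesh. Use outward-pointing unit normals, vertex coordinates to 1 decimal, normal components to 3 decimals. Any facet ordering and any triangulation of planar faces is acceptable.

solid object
 facet normal -0.624 -0.779 -0.065
  outer loop
   vertex 2.1 0.5 2.3
   vertex 0.3 2.1 0.4
   vertex 2.6 0.2 1.1
  endloop
 endfacet
 facet normal -0.793 -0.523 0.311
  outer loop
   vertex 2.1 0.5 2.3
   vertex 0.7 2.8 2.6
   vertex 0.3 2.1 0.4
  endloop
 endfacet
 facet normal 0.853 -0.296 0.430
  outer loop
   vertex 2.1 0.5 2.3
   vertex 2.6 0.2 1.1
   vertex 3.5 2.5 0.9
  endloop
 endfacet
 facet normal 0.524 0.211 0.825
  outer loop
   vertex 2.1 0.5 2.3
   vertex 3.5 2.5 0.9
   vertex 0.7 2.8 2.6
  endloop
 endfacet
 facet normal 0.139 -0.190 -0.972
  outer loop
   vertex 2.5 3.2 0.5
   vertex 2.6 0.2 1.1
   vertex 0.3 2.1 0.4
  endloop
 endfacet
 facet normal 0.253 -0.182 -0.950
  outer loop
   vertex 2.5 3.2 0.5
   vertex 3.5 2.5 0.9
   vertex 2.6 0.2 1.1
  endloop
 endfacet
 facet normal -0.431 0.880 -0.202
  outer loop
   vertex 2.5 3.2 0.5
   vertex 0.3 2.1 0.4
   vertex 0.7 2.8 2.6
  endloop
 endfacet
 facet normal 0.372 0.800 0.471
  outer loop
   vertex 2.5 3.2 0.5
   vertex 0.7 2.8 2.6
   vertex 3.5 2.5 0.9
  endloop
 endfacet
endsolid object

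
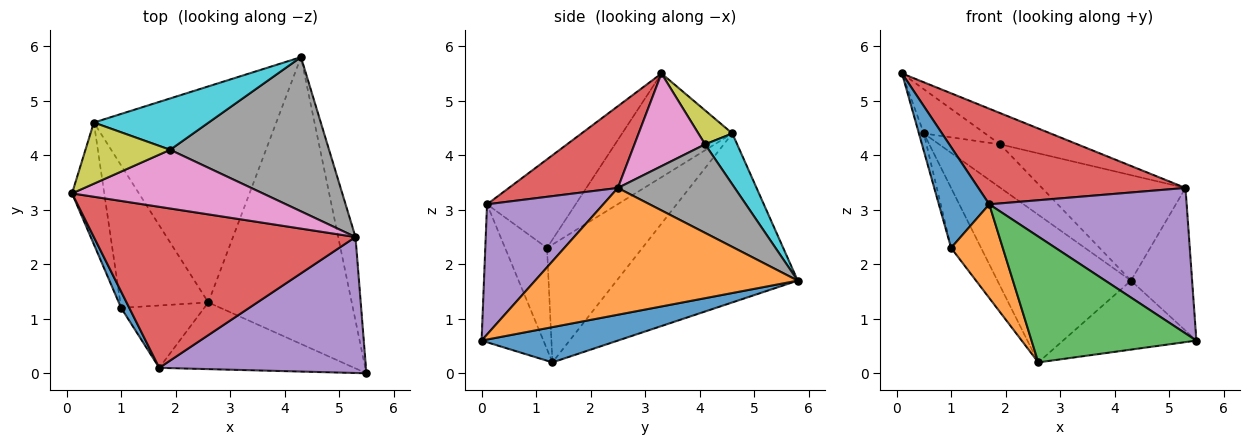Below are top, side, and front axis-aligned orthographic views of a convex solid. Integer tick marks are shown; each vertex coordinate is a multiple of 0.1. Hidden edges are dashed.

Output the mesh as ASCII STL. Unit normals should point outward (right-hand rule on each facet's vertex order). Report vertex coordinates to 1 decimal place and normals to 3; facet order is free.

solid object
 facet normal 0.232 0.227 -0.946
  outer loop
   vertex 2.6 1.3 0.2
   vertex 4.3 5.8 1.7
   vertex 5.5 0.0 0.6
  endloop
 endfacet
 facet normal 0.965 0.225 -0.132
  outer loop
   vertex 5.3 2.5 3.4
   vertex 5.5 0.0 0.6
   vertex 4.3 5.8 1.7
  endloop
 endfacet
 facet normal -0.315 -0.839 -0.445
  outer loop
   vertex 1.7 0.1 3.1
   vertex 2.6 1.3 0.2
   vertex 5.5 0.0 0.6
  endloop
 endfacet
 facet normal 0.259 -0.493 0.830
  outer loop
   vertex 1.7 0.1 3.1
   vertex 5.3 2.5 3.4
   vertex 0.1 3.3 5.5
  endloop
 endfacet
 facet normal 0.395 -0.671 0.627
  outer loop
   vertex 1.7 0.1 3.1
   vertex 5.5 0.0 0.6
   vertex 5.3 2.5 3.4
  endloop
 endfacet
 facet normal -0.608 0.448 -0.656
  outer loop
   vertex 0.5 4.6 4.4
   vertex 4.3 5.8 1.7
   vertex 2.6 1.3 0.2
  endloop
 endfacet
 facet normal 0.394 0.432 0.811
  outer loop
   vertex 1.9 4.1 4.2
   vertex 0.1 3.3 5.5
   vertex 5.3 2.5 3.4
  endloop
 endfacet
 facet normal 0.418 0.513 0.750
  outer loop
   vertex 1.9 4.1 4.2
   vertex 5.3 2.5 3.4
   vertex 4.3 5.8 1.7
  endloop
 endfacet
 facet normal 0.309 0.557 0.771
  outer loop
   vertex 1.9 4.1 4.2
   vertex 0.5 4.6 4.4
   vertex 0.1 3.3 5.5
  endloop
 endfacet
 facet normal 0.321 0.611 0.724
  outer loop
   vertex 1.9 4.1 4.2
   vertex 4.3 5.8 1.7
   vertex 0.5 4.6 4.4
  endloop
 endfacet
 facet normal -0.866 -0.493 0.080
  outer loop
   vertex 1.0 1.2 2.3
   vertex 1.7 0.1 3.1
   vertex 0.1 3.3 5.5
  endloop
 endfacet
 facet normal -0.560 -0.690 -0.459
  outer loop
   vertex 1.0 1.2 2.3
   vertex 2.6 1.3 0.2
   vertex 1.7 0.1 3.1
  endloop
 endfacet
 facet normal -0.954 0.043 -0.296
  outer loop
   vertex 1.0 1.2 2.3
   vertex 0.1 3.3 5.5
   vertex 0.5 4.6 4.4
  endloop
 endfacet
 facet normal -0.777 0.244 -0.580
  outer loop
   vertex 1.0 1.2 2.3
   vertex 0.5 4.6 4.4
   vertex 2.6 1.3 0.2
  endloop
 endfacet
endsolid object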